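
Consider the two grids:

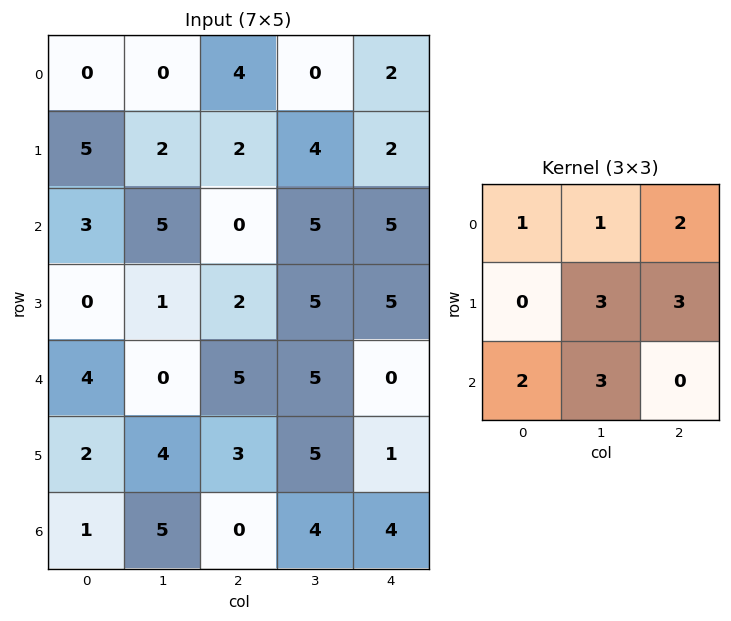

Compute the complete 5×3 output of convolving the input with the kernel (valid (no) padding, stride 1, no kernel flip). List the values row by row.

41 32 41
29 35 59
25 51 70
36 60 53
52 49 40

Output[0,0]: The receptive field on the input at this output position is [0 0 4 / 5 2 2 / 3 5 0]. Elementwise product with the kernel and sum: 0·1 + 0·1 + 4·2 + 2·3 + 2·3 + 3·2 + 5·3.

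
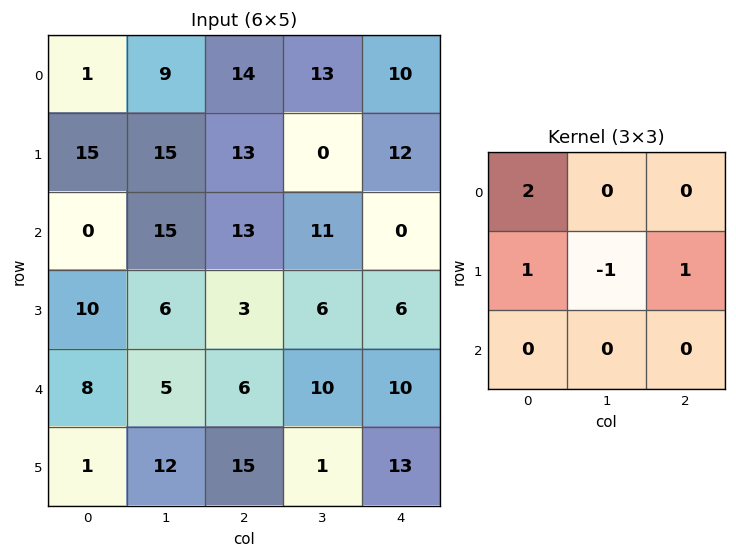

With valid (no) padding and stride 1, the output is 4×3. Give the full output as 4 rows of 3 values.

15 20 53
28 43 28
7 39 29
29 21 12

Output[0,0]: The receptive field on the input at this output position is [1 9 14 / 15 15 13 / 0 15 13]. Elementwise product with the kernel and sum: 1·2 + 15·1 + 15·-1 + 13·1.
Output[0,1]: The receptive field on the input at this output position is [9 14 13 / 15 13 0 / 15 13 11]. Elementwise product with the kernel and sum: 9·2 + 15·1 + 13·-1 + 0·1.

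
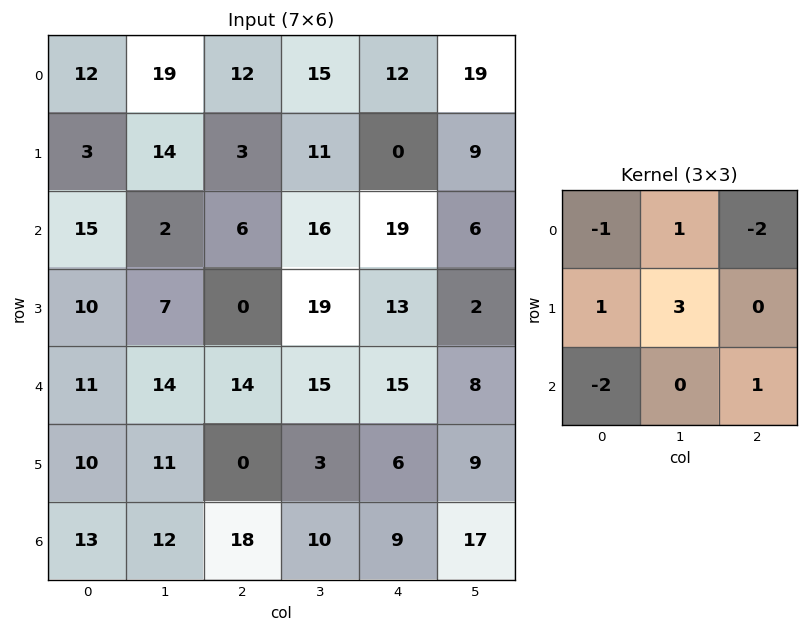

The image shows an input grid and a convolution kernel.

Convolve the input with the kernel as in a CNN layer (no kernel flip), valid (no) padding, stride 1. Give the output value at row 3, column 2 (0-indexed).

58

The receptive field on the input at this output position is [0 19 13 / 14 15 15 / 0 3 6]. Elementwise product with the kernel and sum: 0·-1 + 19·1 + 13·-2 + 14·1 + 15·3 + 0·-2 + 6·1.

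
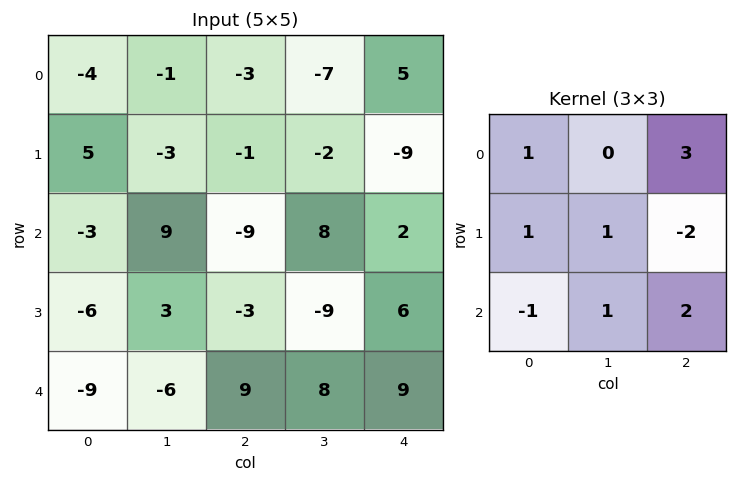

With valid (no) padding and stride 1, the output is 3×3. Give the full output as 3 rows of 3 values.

Output[0,0]: The receptive field on the input at this output position is [-4 -1 -3 / 5 -3 -1 / -3 9 -9]. Elementwise product with the kernel and sum: -4·1 + -3·3 + 5·1 + -3·1 + -1·-2 + -3·-1 + 9·1 + -9·2.
Output[0,1]: The receptive field on the input at this output position is [-1 -3 -7 / -3 -1 -2 / 9 -9 8]. Elementwise product with the kernel and sum: -1·1 + -7·3 + -3·1 + -1·1 + -2·-2 + 9·-1 + -9·1 + 8·2.

-15 -24 48
29 -49 -27
-6 82 -10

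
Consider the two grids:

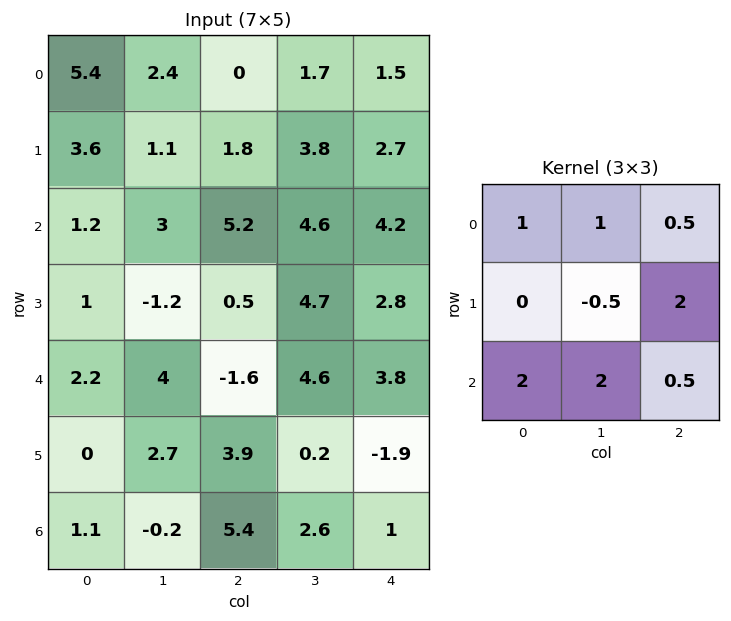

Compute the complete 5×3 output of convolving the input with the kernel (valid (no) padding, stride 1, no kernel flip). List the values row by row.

Output[0,0]: The receptive field on the input at this output position is [5.4 2.4 0 / 3.6 1.1 1.8 / 1.2 3 5.2]. Elementwise product with the kernel and sum: 5.4·1 + 2.4·1 + 0·0.5 + 1.1·-0.5 + 1.8·2 + 1.2·2 + 3·2 + 5.2·0.5.

21.85 28.65 27.65
14.35 12.35 24.85
20 26.75 23.05
2.2 24.95 19.15
16.35 14.85 17.5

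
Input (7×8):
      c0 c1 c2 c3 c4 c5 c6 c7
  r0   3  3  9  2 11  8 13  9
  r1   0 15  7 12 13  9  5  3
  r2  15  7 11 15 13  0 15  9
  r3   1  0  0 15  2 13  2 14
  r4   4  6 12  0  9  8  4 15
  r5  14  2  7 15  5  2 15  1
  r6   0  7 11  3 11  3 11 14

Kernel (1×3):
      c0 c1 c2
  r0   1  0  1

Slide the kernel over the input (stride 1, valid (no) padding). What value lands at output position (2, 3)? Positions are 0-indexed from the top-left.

The receptive field on the input at this output position is [15 13 0]. Elementwise product with the kernel and sum: 15·1 + 0·1.

15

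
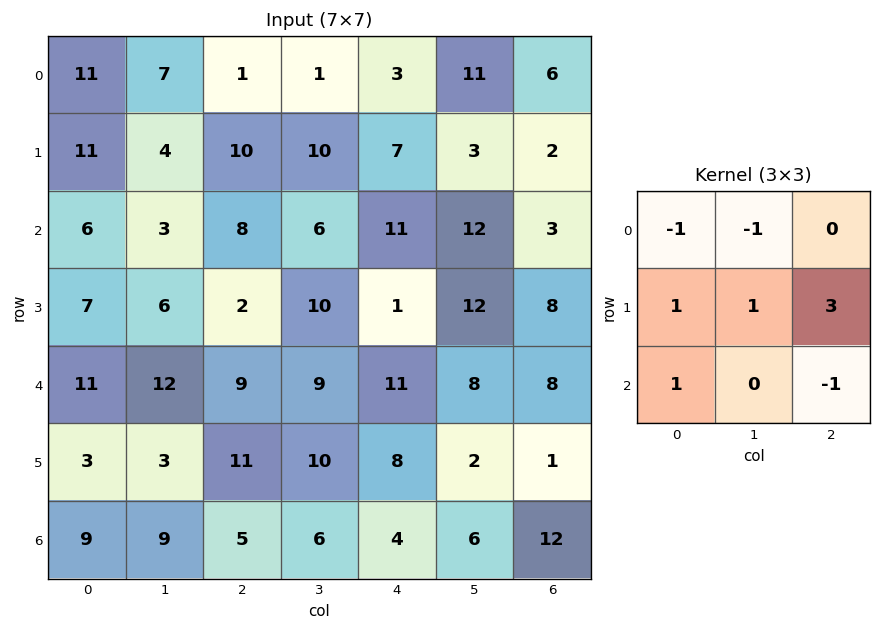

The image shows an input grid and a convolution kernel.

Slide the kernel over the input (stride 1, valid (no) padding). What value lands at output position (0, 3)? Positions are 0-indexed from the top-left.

16

The receptive field on the input at this output position is [1 3 11 / 10 7 3 / 6 11 12]. Elementwise product with the kernel and sum: 1·-1 + 3·-1 + 10·1 + 7·1 + 3·3 + 6·1 + 12·-1.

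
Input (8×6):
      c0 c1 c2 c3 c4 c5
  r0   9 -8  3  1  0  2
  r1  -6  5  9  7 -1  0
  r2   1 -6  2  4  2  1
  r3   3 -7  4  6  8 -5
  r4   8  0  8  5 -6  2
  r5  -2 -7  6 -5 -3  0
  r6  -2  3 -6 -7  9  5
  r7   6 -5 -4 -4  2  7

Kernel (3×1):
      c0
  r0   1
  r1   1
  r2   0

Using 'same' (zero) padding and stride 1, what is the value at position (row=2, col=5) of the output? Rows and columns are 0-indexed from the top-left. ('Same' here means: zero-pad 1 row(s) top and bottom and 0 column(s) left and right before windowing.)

1

The receptive field on the zero-padded input at this output position is [0 / 1 / -5]. Elementwise product with the kernel and sum: 0·1 + 1·1.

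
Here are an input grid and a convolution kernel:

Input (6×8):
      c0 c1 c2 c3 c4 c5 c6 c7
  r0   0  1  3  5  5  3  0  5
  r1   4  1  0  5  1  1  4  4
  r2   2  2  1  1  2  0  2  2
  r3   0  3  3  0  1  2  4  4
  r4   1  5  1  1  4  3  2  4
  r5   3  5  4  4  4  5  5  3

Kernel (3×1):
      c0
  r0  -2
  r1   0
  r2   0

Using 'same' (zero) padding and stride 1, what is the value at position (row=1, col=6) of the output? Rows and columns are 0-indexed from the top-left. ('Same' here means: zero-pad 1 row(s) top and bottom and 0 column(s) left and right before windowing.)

The receptive field on the zero-padded input at this output position is [0 / 4 / 2]. Elementwise product with the kernel and sum: 0·-2.

0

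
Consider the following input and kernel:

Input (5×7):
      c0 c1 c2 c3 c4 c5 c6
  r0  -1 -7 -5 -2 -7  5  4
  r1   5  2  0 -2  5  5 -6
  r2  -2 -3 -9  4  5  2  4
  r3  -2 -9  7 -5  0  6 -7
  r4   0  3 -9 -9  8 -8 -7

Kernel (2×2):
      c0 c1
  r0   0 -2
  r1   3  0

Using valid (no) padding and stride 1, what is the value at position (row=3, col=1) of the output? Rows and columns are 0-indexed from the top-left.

-5

The receptive field on the input at this output position is [-9 7 / 3 -9]. Elementwise product with the kernel and sum: 7·-2 + 3·3.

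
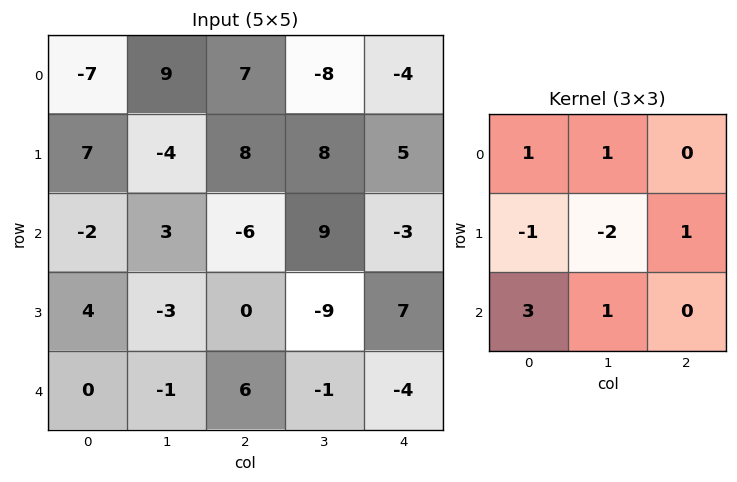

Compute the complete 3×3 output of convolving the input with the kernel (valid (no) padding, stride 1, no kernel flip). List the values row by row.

8 15 -29
2 13 -8
2 -6 45

Output[0,0]: The receptive field on the input at this output position is [-7 9 7 / 7 -4 8 / -2 3 -6]. Elementwise product with the kernel and sum: -7·1 + 9·1 + 7·-1 + -4·-2 + 8·1 + -2·3 + 3·1.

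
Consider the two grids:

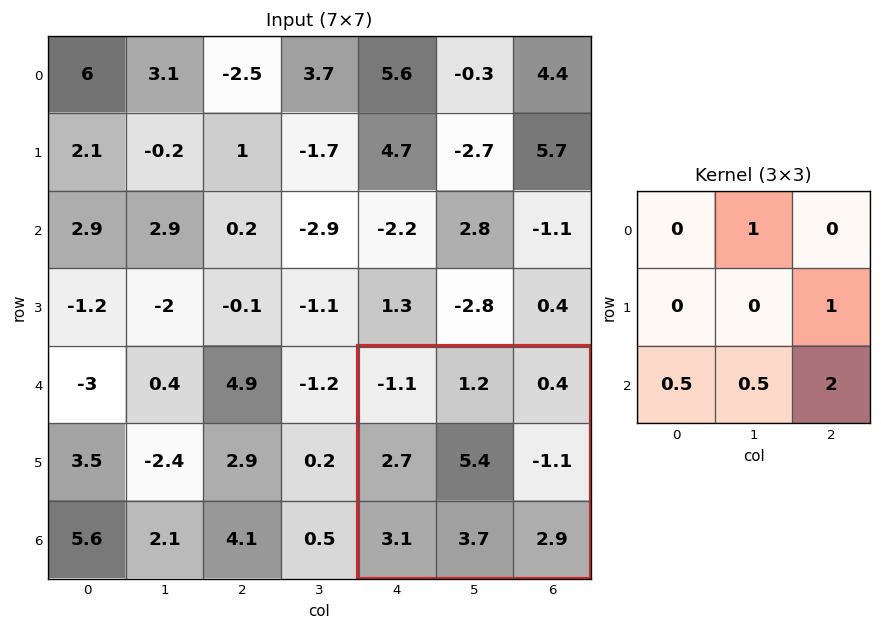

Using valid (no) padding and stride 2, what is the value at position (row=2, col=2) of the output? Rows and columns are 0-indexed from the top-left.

The receptive field on the input at this output position is [-1.1 1.2 0.4 / 2.7 5.4 -1.1 / 3.1 3.7 2.9]. Elementwise product with the kernel and sum: 1.2·1 + -1.1·1 + 3.1·0.5 + 3.7·0.5 + 2.9·2.

9.3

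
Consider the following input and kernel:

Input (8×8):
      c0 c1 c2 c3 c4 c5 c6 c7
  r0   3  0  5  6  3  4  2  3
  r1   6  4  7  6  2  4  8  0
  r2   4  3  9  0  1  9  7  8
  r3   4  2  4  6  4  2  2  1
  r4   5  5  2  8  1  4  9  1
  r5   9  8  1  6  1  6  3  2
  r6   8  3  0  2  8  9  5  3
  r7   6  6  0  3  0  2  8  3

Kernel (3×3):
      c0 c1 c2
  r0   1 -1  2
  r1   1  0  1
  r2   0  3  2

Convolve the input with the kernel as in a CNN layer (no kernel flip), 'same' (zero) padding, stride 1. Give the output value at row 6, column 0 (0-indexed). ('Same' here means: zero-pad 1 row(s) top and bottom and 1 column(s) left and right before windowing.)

40

The receptive field on the zero-padded input at this output position is [0 9 8 / 0 8 3 / 0 6 6]. Elementwise product with the kernel and sum: 0·1 + 9·-1 + 8·2 + 0·1 + 3·1 + 6·3 + 6·2.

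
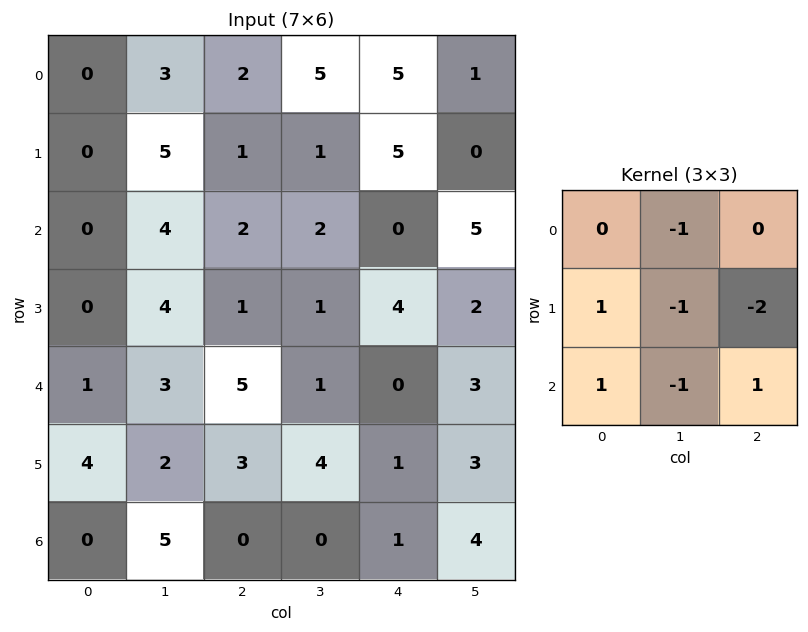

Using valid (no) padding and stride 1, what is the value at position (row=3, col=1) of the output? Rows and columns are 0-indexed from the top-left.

The receptive field on the input at this output position is [4 1 1 / 3 5 1 / 2 3 4]. Elementwise product with the kernel and sum: 1·-1 + 3·1 + 5·-1 + 1·-2 + 2·1 + 3·-1 + 4·1.

-2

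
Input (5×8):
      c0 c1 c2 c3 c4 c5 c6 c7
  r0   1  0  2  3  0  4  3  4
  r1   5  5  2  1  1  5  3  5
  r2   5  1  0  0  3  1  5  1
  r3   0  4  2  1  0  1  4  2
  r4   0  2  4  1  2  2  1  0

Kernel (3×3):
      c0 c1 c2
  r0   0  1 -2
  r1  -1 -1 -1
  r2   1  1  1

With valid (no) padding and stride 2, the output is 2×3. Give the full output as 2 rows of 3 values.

-10 2 -2
1 -2 -9

Output[0,0]: The receptive field on the input at this output position is [1 0 2 / 5 5 2 / 5 1 0]. Elementwise product with the kernel and sum: 0·1 + 2·-2 + 5·-1 + 5·-1 + 2·-1 + 5·1 + 1·1 + 0·1.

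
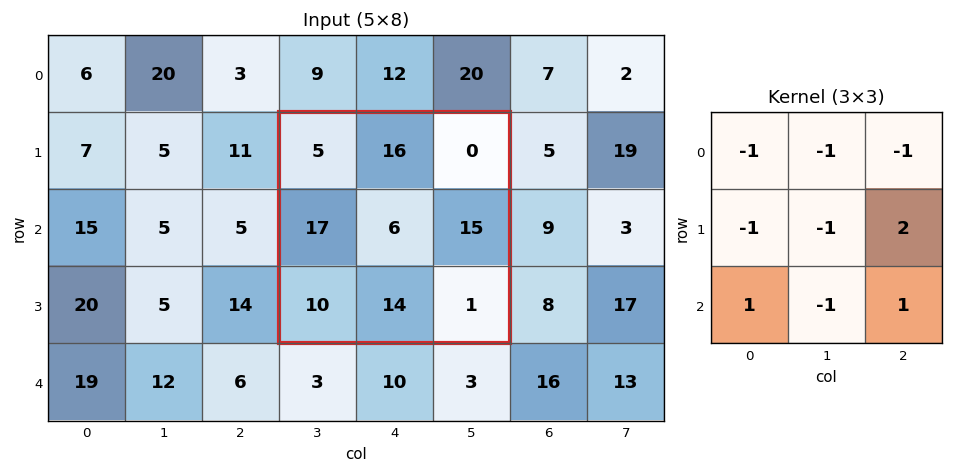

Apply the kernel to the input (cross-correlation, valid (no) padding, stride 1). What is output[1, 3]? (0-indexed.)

-17

The receptive field on the input at this output position is [5 16 0 / 17 6 15 / 10 14 1]. Elementwise product with the kernel and sum: 5·-1 + 16·-1 + 0·-1 + 17·-1 + 6·-1 + 15·2 + 10·1 + 14·-1 + 1·1.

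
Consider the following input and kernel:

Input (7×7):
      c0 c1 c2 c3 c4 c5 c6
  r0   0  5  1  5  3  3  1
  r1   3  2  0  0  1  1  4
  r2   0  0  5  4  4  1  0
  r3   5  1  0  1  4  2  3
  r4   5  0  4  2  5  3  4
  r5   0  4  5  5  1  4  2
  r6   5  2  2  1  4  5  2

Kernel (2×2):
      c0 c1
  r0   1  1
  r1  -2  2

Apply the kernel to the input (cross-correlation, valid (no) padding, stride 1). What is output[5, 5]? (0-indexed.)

The receptive field on the input at this output position is [4 2 / 5 2]. Elementwise product with the kernel and sum: 4·1 + 2·1 + 5·-2 + 2·2.

0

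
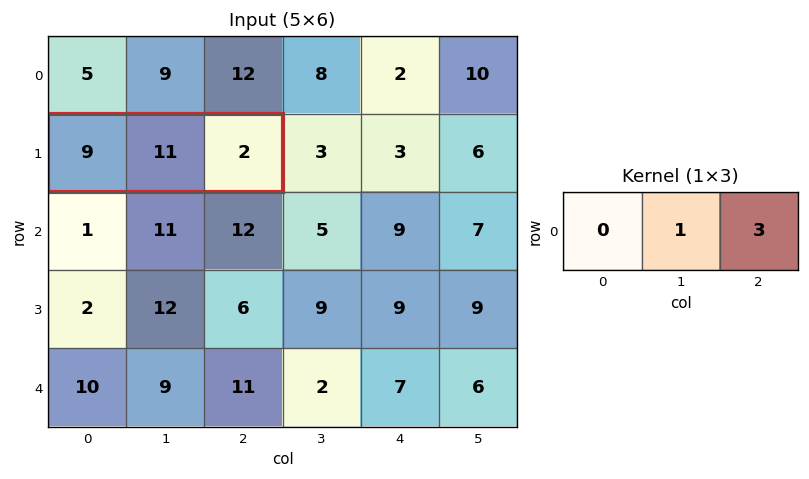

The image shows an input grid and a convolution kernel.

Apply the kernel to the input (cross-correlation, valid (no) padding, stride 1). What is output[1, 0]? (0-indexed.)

17

The receptive field on the input at this output position is [9 11 2]. Elementwise product with the kernel and sum: 11·1 + 2·3.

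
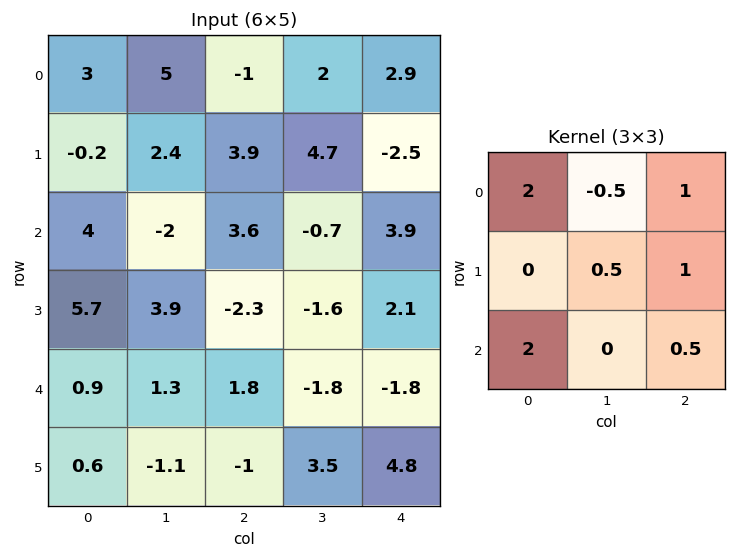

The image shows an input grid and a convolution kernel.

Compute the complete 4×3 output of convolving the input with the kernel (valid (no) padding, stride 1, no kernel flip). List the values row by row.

17.4 14.8 8.9
15.15 15.65 2.95
14.95 -7.55 15.45
10.3 6 -4

Output[0,0]: The receptive field on the input at this output position is [3 5 -1 / -0.2 2.4 3.9 / 4 -2 3.6]. Elementwise product with the kernel and sum: 3·2 + 5·-0.5 + -1·1 + 2.4·0.5 + 3.9·1 + 4·2 + 3.6·0.5.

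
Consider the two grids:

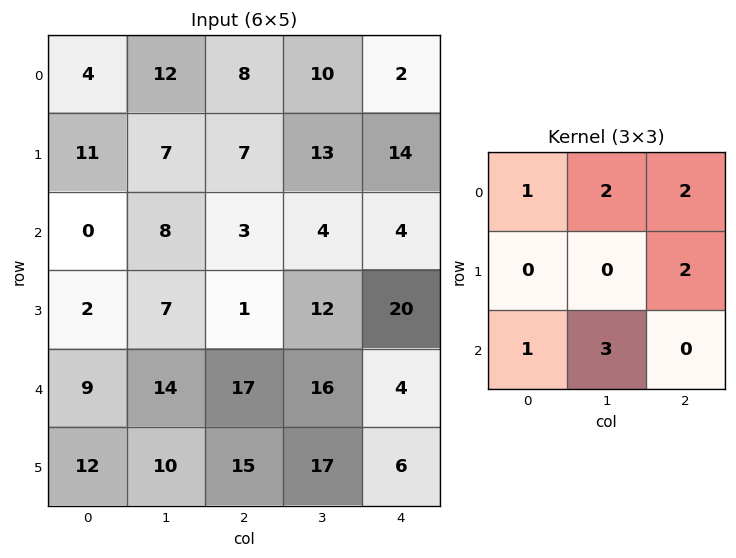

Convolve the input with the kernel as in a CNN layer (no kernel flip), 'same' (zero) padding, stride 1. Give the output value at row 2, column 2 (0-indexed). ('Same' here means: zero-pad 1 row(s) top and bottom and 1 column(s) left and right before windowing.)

65

The receptive field on the zero-padded input at this output position is [7 7 13 / 8 3 4 / 7 1 12]. Elementwise product with the kernel and sum: 7·1 + 7·2 + 13·2 + 4·2 + 7·1 + 1·3.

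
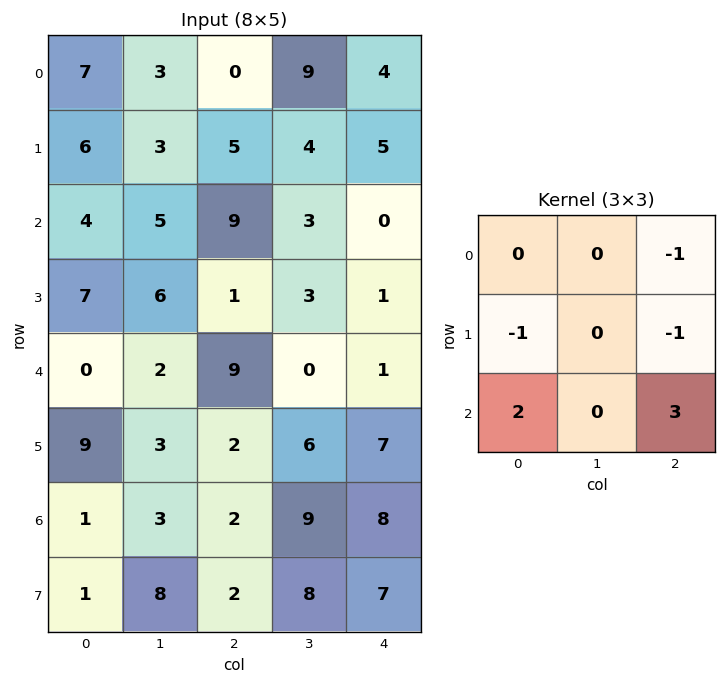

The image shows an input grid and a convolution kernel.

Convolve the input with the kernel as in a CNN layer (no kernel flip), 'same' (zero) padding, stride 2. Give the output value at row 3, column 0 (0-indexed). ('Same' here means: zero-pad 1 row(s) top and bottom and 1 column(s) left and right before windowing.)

18

The receptive field on the zero-padded input at this output position is [0 9 3 / 0 1 3 / 0 1 8]. Elementwise product with the kernel and sum: 3·-1 + 0·-1 + 3·-1 + 0·2 + 8·3.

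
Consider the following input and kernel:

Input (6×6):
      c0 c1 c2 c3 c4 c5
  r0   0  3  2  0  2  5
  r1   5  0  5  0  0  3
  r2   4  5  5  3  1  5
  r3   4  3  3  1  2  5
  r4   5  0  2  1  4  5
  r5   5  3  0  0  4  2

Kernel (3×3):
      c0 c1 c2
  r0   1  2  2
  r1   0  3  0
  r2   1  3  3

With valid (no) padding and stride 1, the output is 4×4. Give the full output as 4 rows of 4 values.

Output[0,0]: The receptive field on the input at this output position is [0 3 2 / 5 0 5 / 4 5 5]. Elementwise product with the kernel and sum: 0·1 + 3·2 + 2·2 + 0·3 + 4·1 + 5·3 + 5·3.
Output[0,1]: The receptive field on the input at this output position is [3 2 0 / 0 5 0 / 5 5 3]. Elementwise product with the kernel and sum: 3·1 + 2·2 + 0·2 + 5·3 + 5·1 + 5·3 + 3·3.

44 51 23 35
52 40 26 31
44 39 33 49
30 20 24 45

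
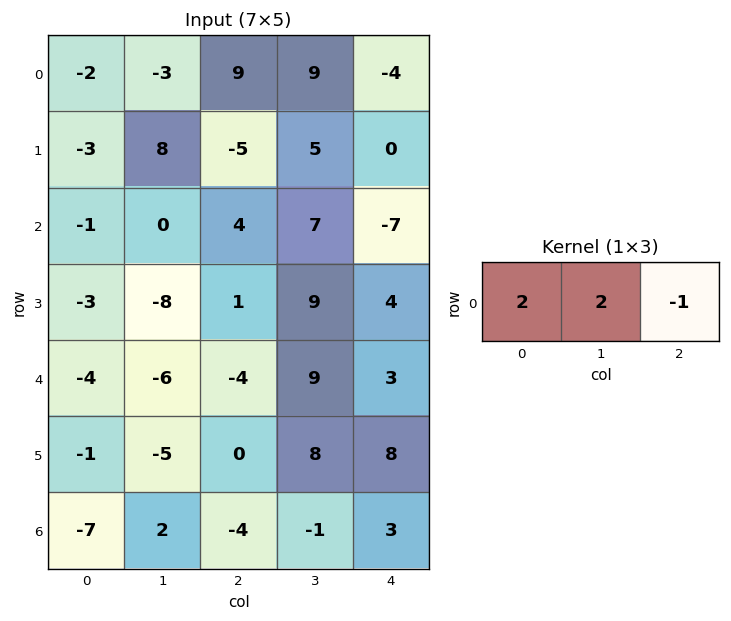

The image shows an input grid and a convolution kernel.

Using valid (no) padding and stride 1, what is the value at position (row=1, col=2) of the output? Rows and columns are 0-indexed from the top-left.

0

The receptive field on the input at this output position is [-5 5 0]. Elementwise product with the kernel and sum: -5·2 + 5·2 + 0·-1.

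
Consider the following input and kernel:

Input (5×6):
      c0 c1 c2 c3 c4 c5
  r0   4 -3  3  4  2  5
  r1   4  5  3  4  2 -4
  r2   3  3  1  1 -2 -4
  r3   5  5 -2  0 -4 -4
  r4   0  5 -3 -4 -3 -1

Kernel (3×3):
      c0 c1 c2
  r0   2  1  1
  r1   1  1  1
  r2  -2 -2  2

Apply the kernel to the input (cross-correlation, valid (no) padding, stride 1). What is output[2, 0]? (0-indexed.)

The receptive field on the input at this output position is [3 3 1 / 5 5 -2 / 0 5 -3]. Elementwise product with the kernel and sum: 3·2 + 3·1 + 1·1 + 5·1 + 5·1 + -2·1 + 0·-2 + 5·-2 + -3·2.

2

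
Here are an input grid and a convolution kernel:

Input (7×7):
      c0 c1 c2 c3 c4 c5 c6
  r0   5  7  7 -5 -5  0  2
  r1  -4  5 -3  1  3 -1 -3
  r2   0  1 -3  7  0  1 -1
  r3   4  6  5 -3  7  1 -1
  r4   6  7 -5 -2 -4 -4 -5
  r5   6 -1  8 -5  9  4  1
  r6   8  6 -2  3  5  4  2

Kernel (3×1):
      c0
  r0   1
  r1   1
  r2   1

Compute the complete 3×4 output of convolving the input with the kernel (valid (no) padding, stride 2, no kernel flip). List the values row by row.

Output[0,0]: The receptive field on the input at this output position is [5 / -4 / 0]. Elementwise product with the kernel and sum: 5·1 + -4·1 + 0·1.
Output[0,1]: The receptive field on the input at this output position is [7 / -3 / -3]. Elementwise product with the kernel and sum: 7·1 + -3·1 + -3·1.

1 1 -2 -2
10 -3 3 -7
20 1 10 -2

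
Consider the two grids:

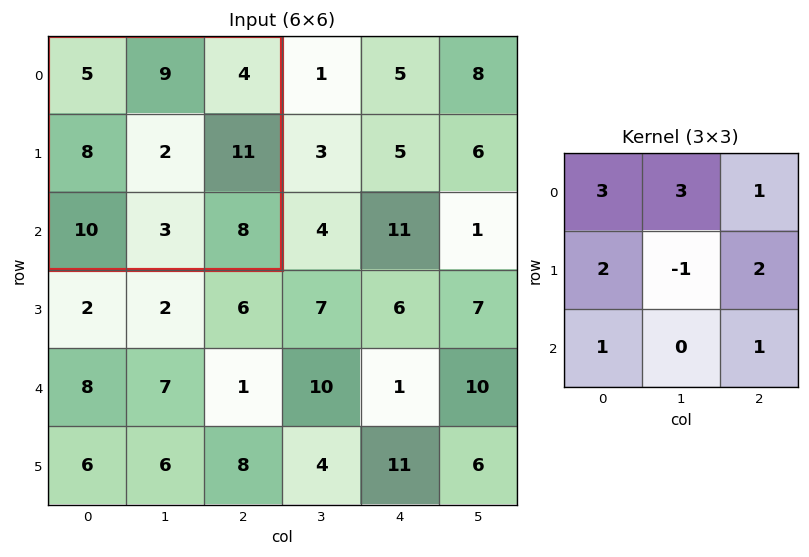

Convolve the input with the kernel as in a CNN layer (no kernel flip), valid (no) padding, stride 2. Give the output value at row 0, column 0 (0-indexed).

The receptive field on the input at this output position is [5 9 4 / 8 2 11 / 10 3 8]. Elementwise product with the kernel and sum: 5·3 + 9·3 + 4·1 + 8·2 + 2·-1 + 11·2 + 10·1 + 8·1.

100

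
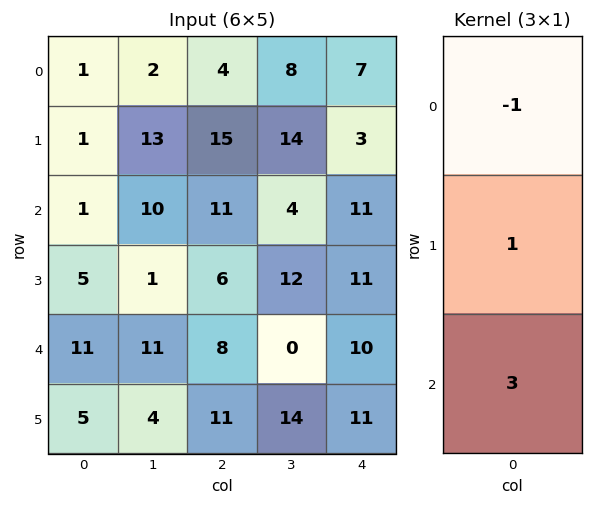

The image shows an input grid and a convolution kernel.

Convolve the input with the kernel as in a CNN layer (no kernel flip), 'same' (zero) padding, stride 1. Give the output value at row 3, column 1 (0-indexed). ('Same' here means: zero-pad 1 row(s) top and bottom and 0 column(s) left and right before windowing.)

24

The receptive field on the zero-padded input at this output position is [10 / 1 / 11]. Elementwise product with the kernel and sum: 10·-1 + 1·1 + 11·3.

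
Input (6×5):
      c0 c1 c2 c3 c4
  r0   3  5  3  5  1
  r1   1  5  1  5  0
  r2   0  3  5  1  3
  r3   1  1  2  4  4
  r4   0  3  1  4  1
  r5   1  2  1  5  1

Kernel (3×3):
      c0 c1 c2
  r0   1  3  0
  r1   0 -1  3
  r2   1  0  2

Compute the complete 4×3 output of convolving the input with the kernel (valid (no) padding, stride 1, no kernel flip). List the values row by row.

26 33 24
33 15 34
16 39 19
7 30 16

Output[0,0]: The receptive field on the input at this output position is [3 5 3 / 1 5 1 / 0 3 5]. Elementwise product with the kernel and sum: 3·1 + 5·3 + 5·-1 + 1·3 + 0·1 + 5·2.
Output[0,1]: The receptive field on the input at this output position is [5 3 5 / 5 1 5 / 3 5 1]. Elementwise product with the kernel and sum: 5·1 + 3·3 + 1·-1 + 5·3 + 3·1 + 1·2.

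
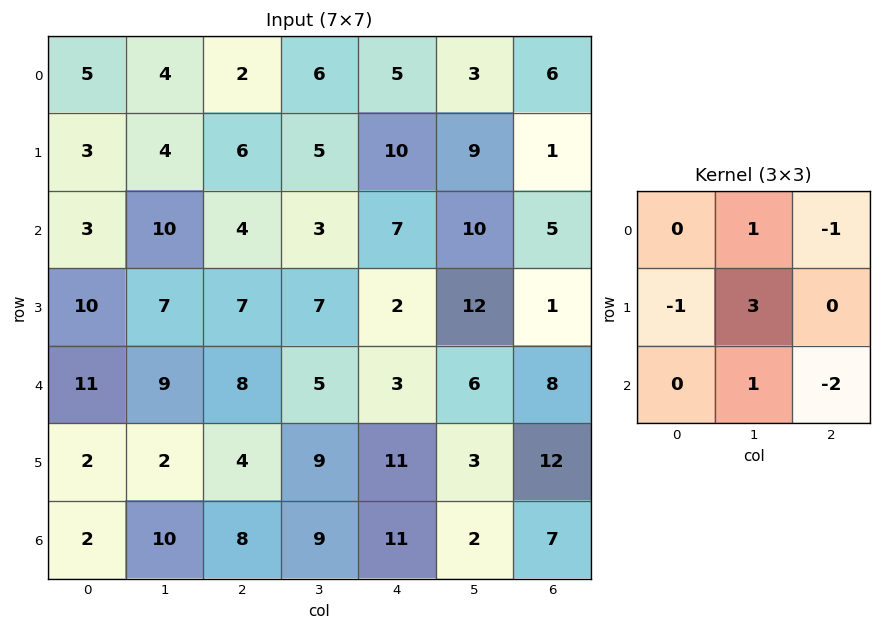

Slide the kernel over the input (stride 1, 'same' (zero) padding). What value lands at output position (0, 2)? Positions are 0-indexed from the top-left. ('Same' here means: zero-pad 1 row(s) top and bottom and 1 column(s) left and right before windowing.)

The receptive field on the zero-padded input at this output position is [0 0 0 / 4 2 6 / 4 6 5]. Elementwise product with the kernel and sum: 0·1 + 0·-1 + 4·-1 + 2·3 + 6·1 + 5·-2.

-2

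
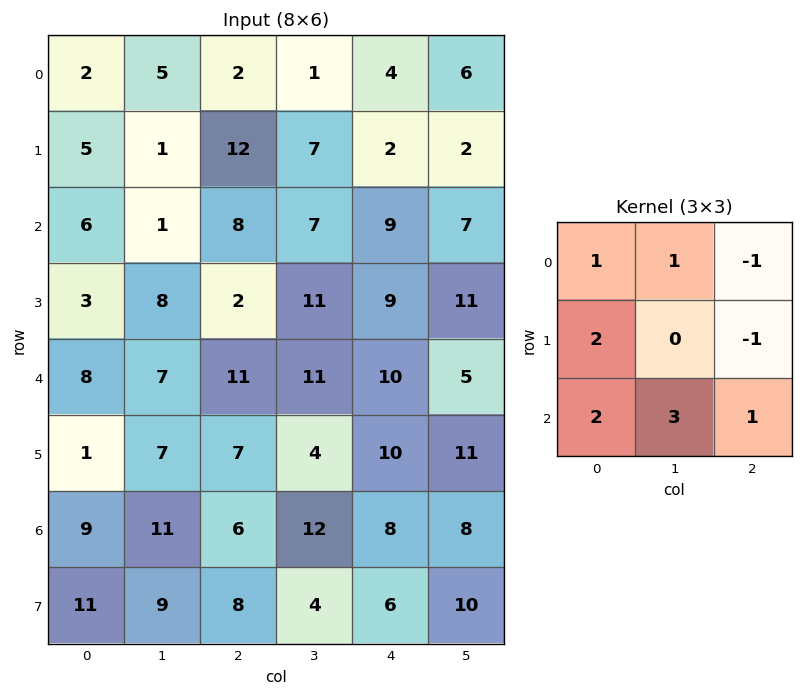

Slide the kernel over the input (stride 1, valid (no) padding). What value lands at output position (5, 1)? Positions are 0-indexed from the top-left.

66

The receptive field on the input at this output position is [7 7 4 / 11 6 12 / 9 8 4]. Elementwise product with the kernel and sum: 7·1 + 7·1 + 4·-1 + 11·2 + 12·-1 + 9·2 + 8·3 + 4·1.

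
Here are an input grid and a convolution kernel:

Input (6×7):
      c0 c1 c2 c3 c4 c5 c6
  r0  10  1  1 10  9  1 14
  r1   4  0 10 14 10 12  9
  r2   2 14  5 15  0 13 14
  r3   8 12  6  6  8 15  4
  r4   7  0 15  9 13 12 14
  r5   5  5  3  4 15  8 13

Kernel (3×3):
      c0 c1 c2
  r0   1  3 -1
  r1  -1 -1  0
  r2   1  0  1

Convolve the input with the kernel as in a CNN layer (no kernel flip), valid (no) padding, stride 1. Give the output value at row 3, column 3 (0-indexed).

5

The receptive field on the input at this output position is [6 8 15 / 9 13 12 / 4 15 8]. Elementwise product with the kernel and sum: 6·1 + 8·3 + 15·-1 + 9·-1 + 13·-1 + 4·1 + 8·1.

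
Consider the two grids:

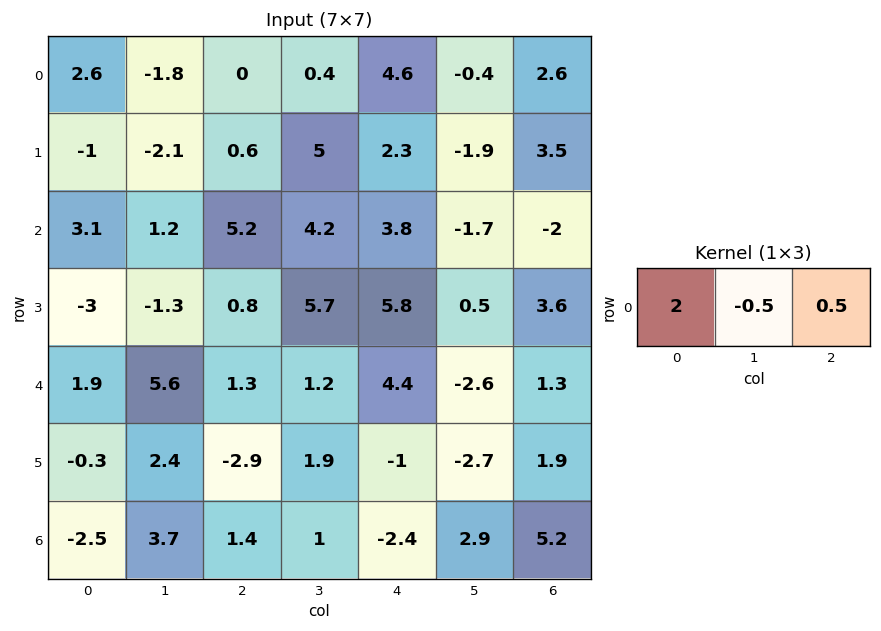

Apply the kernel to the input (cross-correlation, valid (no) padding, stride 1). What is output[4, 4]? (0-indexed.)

The receptive field on the input at this output position is [4.4 -2.6 1.3]. Elementwise product with the kernel and sum: 4.4·2 + -2.6·-0.5 + 1.3·0.5.

10.75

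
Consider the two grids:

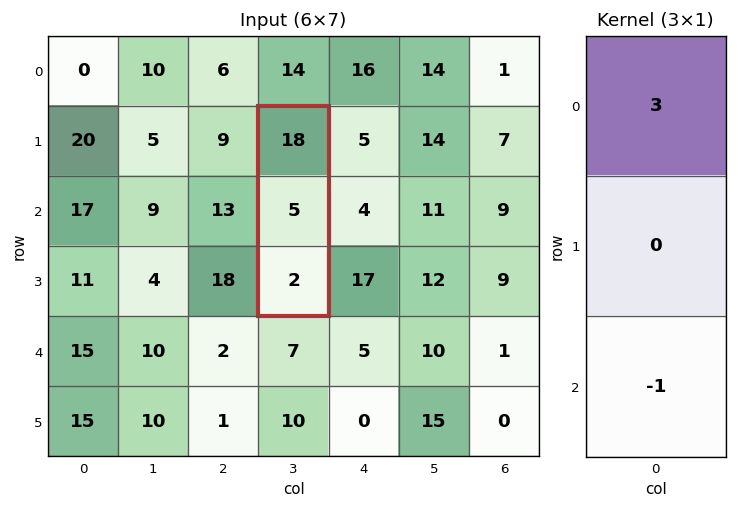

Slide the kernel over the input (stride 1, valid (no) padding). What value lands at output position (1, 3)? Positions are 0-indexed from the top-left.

52

The receptive field on the input at this output position is [18 / 5 / 2]. Elementwise product with the kernel and sum: 18·3 + 2·-1.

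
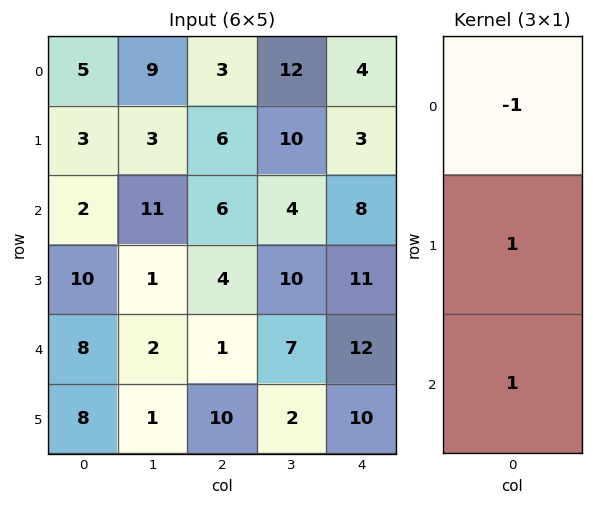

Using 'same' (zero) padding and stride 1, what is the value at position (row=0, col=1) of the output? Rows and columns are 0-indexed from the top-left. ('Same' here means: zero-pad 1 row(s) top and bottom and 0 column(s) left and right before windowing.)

12

The receptive field on the zero-padded input at this output position is [0 / 9 / 3]. Elementwise product with the kernel and sum: 0·-1 + 9·1 + 3·1.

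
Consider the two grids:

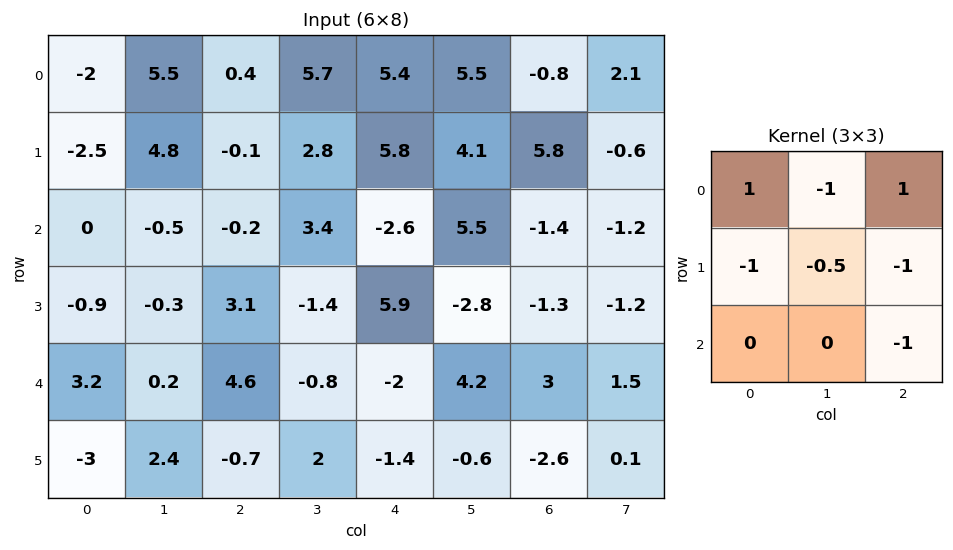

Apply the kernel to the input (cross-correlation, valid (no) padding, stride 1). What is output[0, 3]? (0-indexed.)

The receptive field on the input at this output position is [5.7 5.4 5.5 / 2.8 5.8 4.1 / 3.4 -2.6 5.5]. Elementwise product with the kernel and sum: 5.7·1 + 5.4·-1 + 5.5·1 + 2.8·-1 + 5.8·-0.5 + 4.1·-1 + 5.5·-1.

-9.5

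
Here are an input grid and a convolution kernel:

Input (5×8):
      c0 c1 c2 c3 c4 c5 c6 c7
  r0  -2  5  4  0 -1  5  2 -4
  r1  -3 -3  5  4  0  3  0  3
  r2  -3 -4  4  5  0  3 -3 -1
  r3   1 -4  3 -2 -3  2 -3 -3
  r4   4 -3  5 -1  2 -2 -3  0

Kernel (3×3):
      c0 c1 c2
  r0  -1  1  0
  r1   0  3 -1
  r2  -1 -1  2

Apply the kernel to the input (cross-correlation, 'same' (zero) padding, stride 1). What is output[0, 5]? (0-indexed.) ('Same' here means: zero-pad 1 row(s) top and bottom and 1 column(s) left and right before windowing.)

10

The receptive field on the zero-padded input at this output position is [0 0 0 / -1 5 2 / 0 3 0]. Elementwise product with the kernel and sum: 0·-1 + 0·1 + 5·3 + 2·-1 + 0·-1 + 3·-1 + 0·2.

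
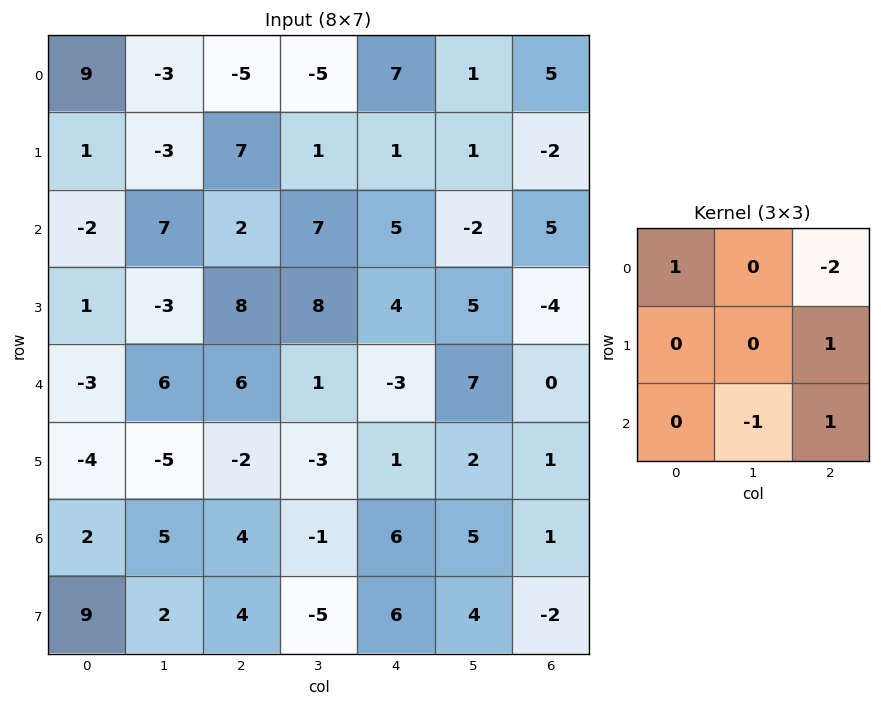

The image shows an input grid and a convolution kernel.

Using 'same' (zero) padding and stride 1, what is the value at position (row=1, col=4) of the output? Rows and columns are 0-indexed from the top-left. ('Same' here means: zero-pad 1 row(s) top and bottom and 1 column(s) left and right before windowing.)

-13

The receptive field on the zero-padded input at this output position is [-5 7 1 / 1 1 1 / 7 5 -2]. Elementwise product with the kernel and sum: -5·1 + 1·-2 + 1·1 + 5·-1 + -2·1.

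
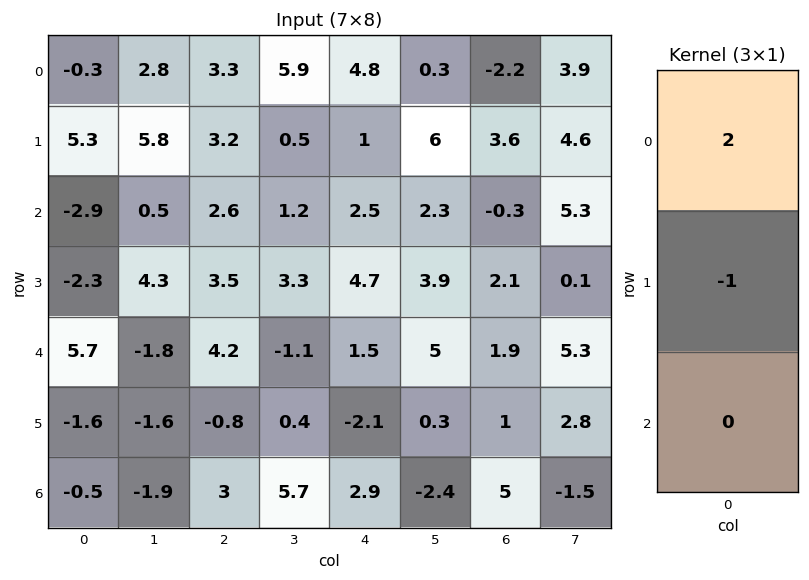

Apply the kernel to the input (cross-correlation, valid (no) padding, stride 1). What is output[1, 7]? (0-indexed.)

The receptive field on the input at this output position is [4.6 / 5.3 / 0.1]. Elementwise product with the kernel and sum: 4.6·2 + 5.3·-1.

3.9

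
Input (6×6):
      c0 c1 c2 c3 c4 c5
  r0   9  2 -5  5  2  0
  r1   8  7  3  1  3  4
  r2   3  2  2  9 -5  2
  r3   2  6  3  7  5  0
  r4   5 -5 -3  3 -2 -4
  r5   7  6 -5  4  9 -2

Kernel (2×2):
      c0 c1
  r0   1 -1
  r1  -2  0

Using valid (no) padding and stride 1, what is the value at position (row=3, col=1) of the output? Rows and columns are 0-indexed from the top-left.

13

The receptive field on the input at this output position is [6 3 / -5 -3]. Elementwise product with the kernel and sum: 6·1 + 3·-1 + -5·-2.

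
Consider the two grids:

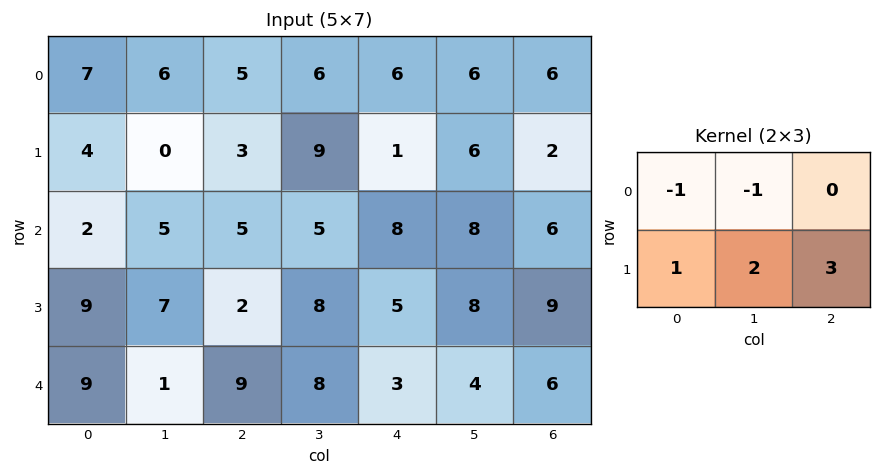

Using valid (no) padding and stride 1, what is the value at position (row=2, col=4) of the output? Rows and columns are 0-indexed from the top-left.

32

The receptive field on the input at this output position is [8 8 6 / 5 8 9]. Elementwise product with the kernel and sum: 8·-1 + 8·-1 + 5·1 + 8·2 + 9·3.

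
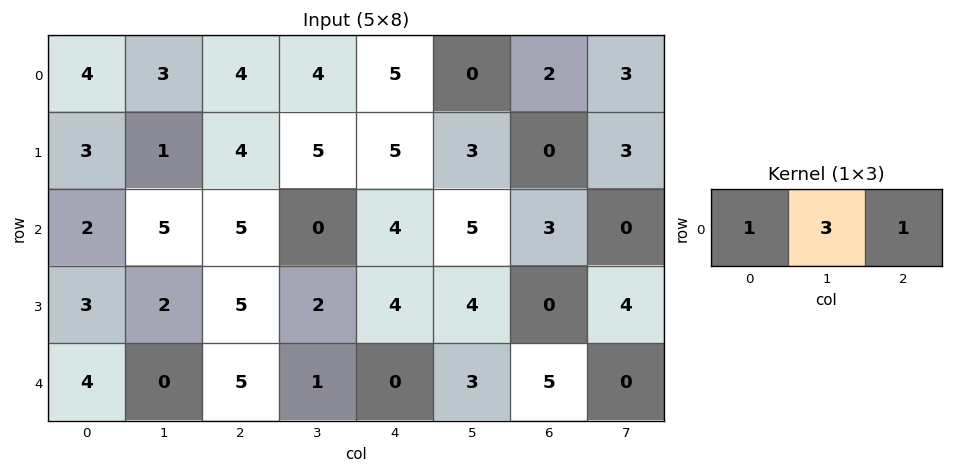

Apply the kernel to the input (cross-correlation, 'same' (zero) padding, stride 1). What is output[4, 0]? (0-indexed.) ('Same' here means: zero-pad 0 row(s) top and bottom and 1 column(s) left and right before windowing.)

12

The receptive field on the zero-padded input at this output position is [0 4 0]. Elementwise product with the kernel and sum: 0·1 + 4·3 + 0·1.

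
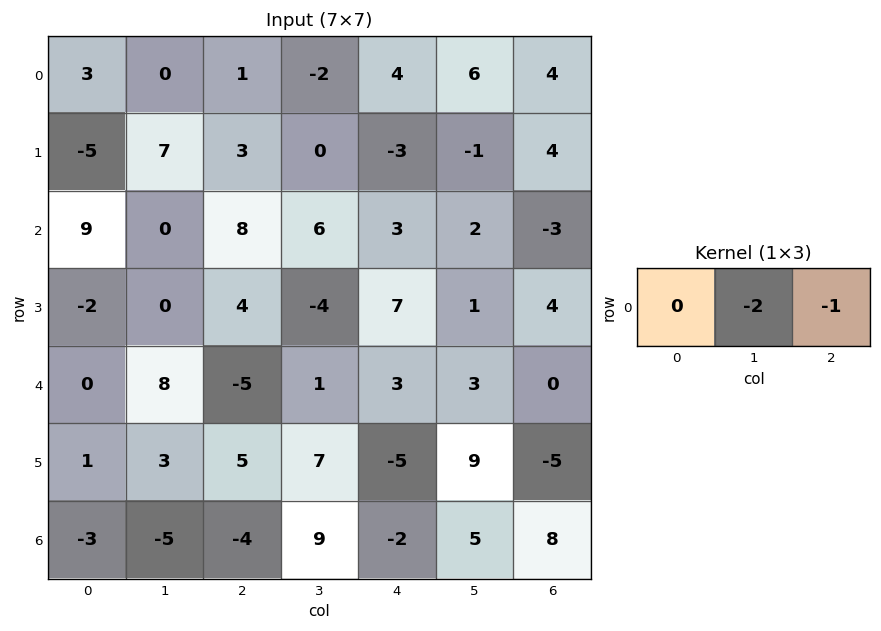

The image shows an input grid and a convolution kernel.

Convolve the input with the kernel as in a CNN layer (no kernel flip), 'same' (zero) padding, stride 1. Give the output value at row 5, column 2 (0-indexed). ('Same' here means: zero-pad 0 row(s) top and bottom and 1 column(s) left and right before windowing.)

The receptive field on the zero-padded input at this output position is [3 5 7]. Elementwise product with the kernel and sum: 5·-2 + 7·-1.

-17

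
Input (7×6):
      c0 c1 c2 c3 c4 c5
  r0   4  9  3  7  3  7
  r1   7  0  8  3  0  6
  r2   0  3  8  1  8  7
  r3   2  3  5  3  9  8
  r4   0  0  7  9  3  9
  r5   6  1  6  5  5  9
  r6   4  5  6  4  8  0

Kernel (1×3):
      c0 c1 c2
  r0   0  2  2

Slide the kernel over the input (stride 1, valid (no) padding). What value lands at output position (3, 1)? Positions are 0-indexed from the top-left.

16

The receptive field on the input at this output position is [3 5 3]. Elementwise product with the kernel and sum: 5·2 + 3·2.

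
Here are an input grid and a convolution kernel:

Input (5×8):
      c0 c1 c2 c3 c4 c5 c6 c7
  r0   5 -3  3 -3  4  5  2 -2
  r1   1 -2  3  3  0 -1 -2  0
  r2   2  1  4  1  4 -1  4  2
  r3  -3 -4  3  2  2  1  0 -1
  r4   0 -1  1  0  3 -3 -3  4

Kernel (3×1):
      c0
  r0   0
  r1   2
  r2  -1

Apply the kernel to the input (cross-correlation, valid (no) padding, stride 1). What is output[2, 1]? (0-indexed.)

-7

The receptive field on the input at this output position is [1 / -4 / -1]. Elementwise product with the kernel and sum: -4·2 + -1·-1.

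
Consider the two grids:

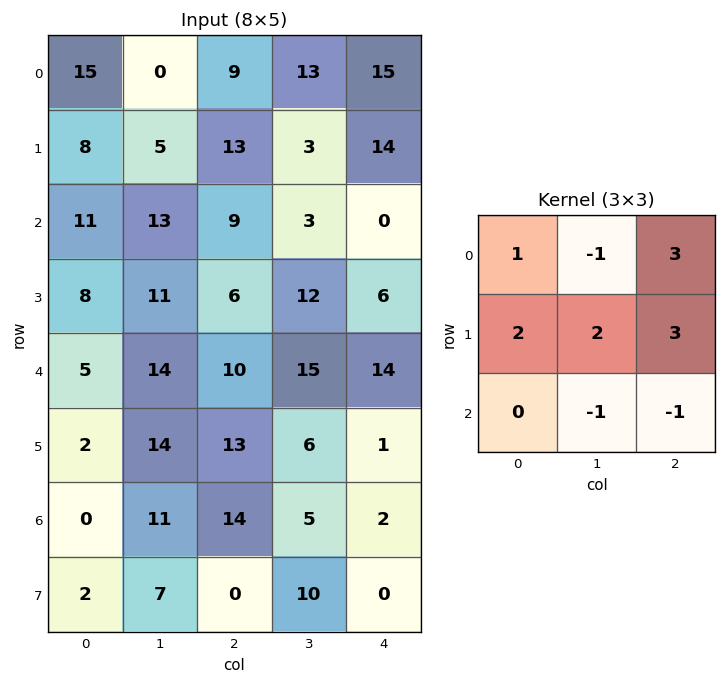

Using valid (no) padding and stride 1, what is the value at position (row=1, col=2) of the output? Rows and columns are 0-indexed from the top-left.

58

The receptive field on the input at this output position is [13 3 14 / 9 3 0 / 6 12 6]. Elementwise product with the kernel and sum: 13·1 + 3·-1 + 14·3 + 9·2 + 3·2 + 0·3 + 12·-1 + 6·-1.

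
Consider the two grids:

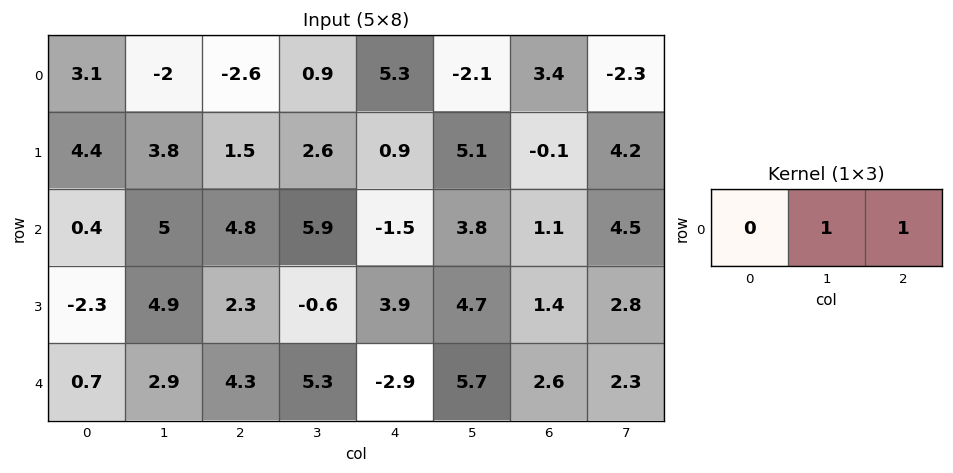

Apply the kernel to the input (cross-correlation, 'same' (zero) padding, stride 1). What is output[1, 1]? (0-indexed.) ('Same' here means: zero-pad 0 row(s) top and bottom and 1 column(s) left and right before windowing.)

The receptive field on the zero-padded input at this output position is [4.4 3.8 1.5]. Elementwise product with the kernel and sum: 3.8·1 + 1.5·1.

5.3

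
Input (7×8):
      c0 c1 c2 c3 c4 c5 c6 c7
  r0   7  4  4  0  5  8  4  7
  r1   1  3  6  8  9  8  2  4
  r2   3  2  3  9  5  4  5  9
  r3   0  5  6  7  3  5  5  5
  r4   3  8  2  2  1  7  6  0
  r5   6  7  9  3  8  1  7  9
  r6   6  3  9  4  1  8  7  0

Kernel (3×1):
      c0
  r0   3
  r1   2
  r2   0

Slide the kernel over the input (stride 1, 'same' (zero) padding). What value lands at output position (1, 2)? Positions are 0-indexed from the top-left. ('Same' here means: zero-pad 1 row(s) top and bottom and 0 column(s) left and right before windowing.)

The receptive field on the zero-padded input at this output position is [4 / 6 / 3]. Elementwise product with the kernel and sum: 4·3 + 6·2.

24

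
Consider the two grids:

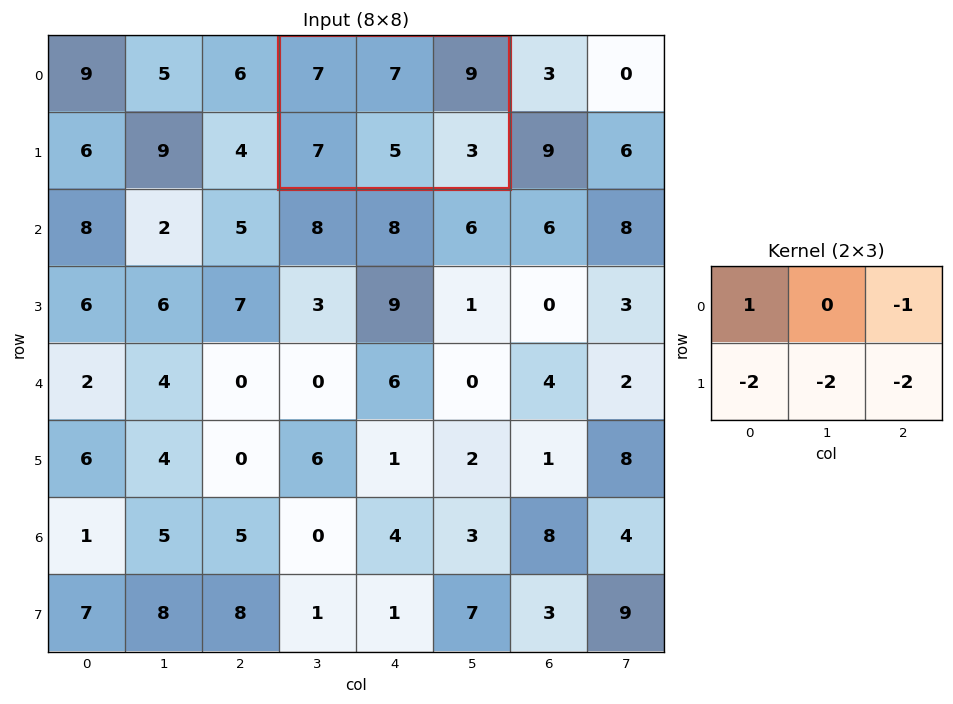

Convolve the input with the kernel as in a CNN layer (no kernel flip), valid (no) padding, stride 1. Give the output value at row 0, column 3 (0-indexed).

The receptive field on the input at this output position is [7 7 9 / 7 5 3]. Elementwise product with the kernel and sum: 7·1 + 9·-1 + 7·-2 + 5·-2 + 3·-2.

-32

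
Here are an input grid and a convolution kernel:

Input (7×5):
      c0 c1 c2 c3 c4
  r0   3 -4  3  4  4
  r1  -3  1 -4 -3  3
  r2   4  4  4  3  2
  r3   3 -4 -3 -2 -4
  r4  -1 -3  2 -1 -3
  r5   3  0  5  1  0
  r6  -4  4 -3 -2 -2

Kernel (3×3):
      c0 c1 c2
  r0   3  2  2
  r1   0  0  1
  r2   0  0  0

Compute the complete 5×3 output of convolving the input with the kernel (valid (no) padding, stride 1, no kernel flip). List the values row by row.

Output[0,0]: The receptive field on the input at this output position is [3 -4 3 / -3 1 -4 / 4 4 4]. Elementwise product with the kernel and sum: 3·3 + -4·2 + 3·2 + -4·1.
Output[0,1]: The receptive field on the input at this output position is [-4 3 4 / 1 -4 -3 / 4 4 3]. Elementwise product with the kernel and sum: -4·3 + 3·2 + 4·2 + -3·1.

3 -1 28
-11 -8 -10
25 24 18
-3 -23 -24
0 -6 -2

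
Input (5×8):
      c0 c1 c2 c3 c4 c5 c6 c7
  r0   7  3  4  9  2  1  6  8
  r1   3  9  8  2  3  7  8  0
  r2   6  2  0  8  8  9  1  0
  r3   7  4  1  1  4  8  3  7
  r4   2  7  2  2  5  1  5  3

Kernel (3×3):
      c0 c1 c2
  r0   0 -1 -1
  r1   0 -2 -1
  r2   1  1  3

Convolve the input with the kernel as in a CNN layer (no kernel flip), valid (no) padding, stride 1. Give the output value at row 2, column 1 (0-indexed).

4

The receptive field on the input at this output position is [2 0 8 / 4 1 1 / 7 2 2]. Elementwise product with the kernel and sum: 0·-1 + 8·-1 + 1·-2 + 1·-1 + 7·1 + 2·1 + 2·3.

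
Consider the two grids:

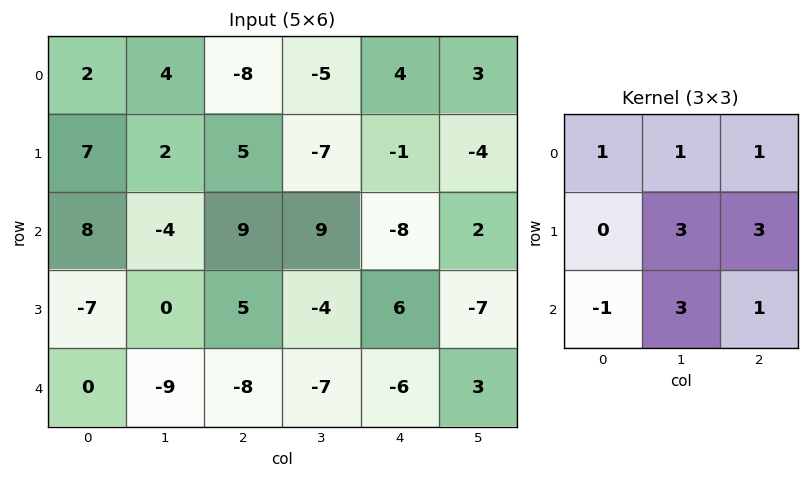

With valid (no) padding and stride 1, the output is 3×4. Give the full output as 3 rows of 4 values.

Output[0,0]: The receptive field on the input at this output position is [2 4 -8 / 7 2 5 / 8 -4 9]. Elementwise product with the kernel and sum: 2·1 + 4·1 + -8·1 + 2·3 + 5·3 + 8·-1 + -4·3 + 9·1.
Output[0,1]: The receptive field on the input at this output position is [4 -8 -5 / 2 5 -7 / -4 9 9]. Elementwise product with the kernel and sum: 4·1 + -8·1 + -5·1 + 5·3 + -7·3 + -4·-1 + 9·3 + 9·1.

8 25 -23 -44
41 65 -11 -15
-7 -5 -3 -8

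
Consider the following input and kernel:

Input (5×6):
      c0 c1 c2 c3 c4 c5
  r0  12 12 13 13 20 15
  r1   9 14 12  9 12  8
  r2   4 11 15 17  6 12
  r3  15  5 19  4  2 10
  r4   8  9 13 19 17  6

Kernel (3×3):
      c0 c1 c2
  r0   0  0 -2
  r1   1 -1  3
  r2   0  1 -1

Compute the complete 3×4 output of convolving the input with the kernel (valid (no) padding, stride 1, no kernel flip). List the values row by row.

1 1 10 -15
0 44 -6 23
33 -42 11 19

Output[0,0]: The receptive field on the input at this output position is [12 12 13 / 9 14 12 / 4 11 15]. Elementwise product with the kernel and sum: 13·-2 + 9·1 + 14·-1 + 12·3 + 11·1 + 15·-1.
Output[0,1]: The receptive field on the input at this output position is [12 13 13 / 14 12 9 / 11 15 17]. Elementwise product with the kernel and sum: 13·-2 + 14·1 + 12·-1 + 9·3 + 15·1 + 17·-1.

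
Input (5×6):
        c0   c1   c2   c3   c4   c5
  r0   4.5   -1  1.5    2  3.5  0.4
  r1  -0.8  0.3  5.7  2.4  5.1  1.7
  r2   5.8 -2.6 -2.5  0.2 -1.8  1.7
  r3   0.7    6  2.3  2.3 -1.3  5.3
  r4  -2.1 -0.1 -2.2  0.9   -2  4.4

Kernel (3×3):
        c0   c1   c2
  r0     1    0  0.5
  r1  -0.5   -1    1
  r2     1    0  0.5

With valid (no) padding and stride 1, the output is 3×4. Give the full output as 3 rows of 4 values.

Output[0,0]: The receptive field on the input at this output position is [4.5 -1 1.5 / -0.8 0.3 5.7 / 5.8 -2.6 -2.5]. Elementwise product with the kernel and sum: 4.5·1 + 1.5·0.5 + -0.8·-0.5 + 0.3·-1 + 5.7·1 + 5.8·1 + -2.5·0.5.

15.6 -5.95 -0.3 -1.35
1.1 12.65 9.15 11.6
-2.7 -5.15 -11.35 9.6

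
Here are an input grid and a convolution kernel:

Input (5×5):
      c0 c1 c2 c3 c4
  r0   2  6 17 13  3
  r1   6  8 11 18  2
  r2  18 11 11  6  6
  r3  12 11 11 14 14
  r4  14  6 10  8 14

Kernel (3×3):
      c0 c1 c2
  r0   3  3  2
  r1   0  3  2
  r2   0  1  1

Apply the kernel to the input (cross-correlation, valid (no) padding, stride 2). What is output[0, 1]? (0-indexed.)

The receptive field on the input at this output position is [17 13 3 / 11 18 2 / 11 6 6]. Elementwise product with the kernel and sum: 17·3 + 13·3 + 3·2 + 18·3 + 2·2 + 6·1 + 6·1.

166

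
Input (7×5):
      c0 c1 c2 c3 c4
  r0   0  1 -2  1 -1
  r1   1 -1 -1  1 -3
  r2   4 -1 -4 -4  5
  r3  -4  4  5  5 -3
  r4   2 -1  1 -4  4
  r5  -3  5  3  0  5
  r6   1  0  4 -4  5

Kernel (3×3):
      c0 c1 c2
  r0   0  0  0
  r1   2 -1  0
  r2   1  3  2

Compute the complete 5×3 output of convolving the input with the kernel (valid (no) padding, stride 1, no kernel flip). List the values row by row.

-4 -22 -9
27 31 10
-11 -3 2
23 11 19
-2 11 8

Output[0,0]: The receptive field on the input at this output position is [0 1 -2 / 1 -1 -1 / 4 -1 -4]. Elementwise product with the kernel and sum: 1·2 + -1·-1 + 4·1 + -1·3 + -4·2.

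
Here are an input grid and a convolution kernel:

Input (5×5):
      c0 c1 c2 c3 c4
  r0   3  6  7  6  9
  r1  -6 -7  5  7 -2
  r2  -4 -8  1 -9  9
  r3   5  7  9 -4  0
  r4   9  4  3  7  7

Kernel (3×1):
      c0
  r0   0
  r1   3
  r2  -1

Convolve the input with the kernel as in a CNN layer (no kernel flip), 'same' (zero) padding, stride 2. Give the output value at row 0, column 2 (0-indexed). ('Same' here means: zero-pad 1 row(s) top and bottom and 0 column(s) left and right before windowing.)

The receptive field on the zero-padded input at this output position is [0 / 9 / -2]. Elementwise product with the kernel and sum: 9·3 + -2·-1.

29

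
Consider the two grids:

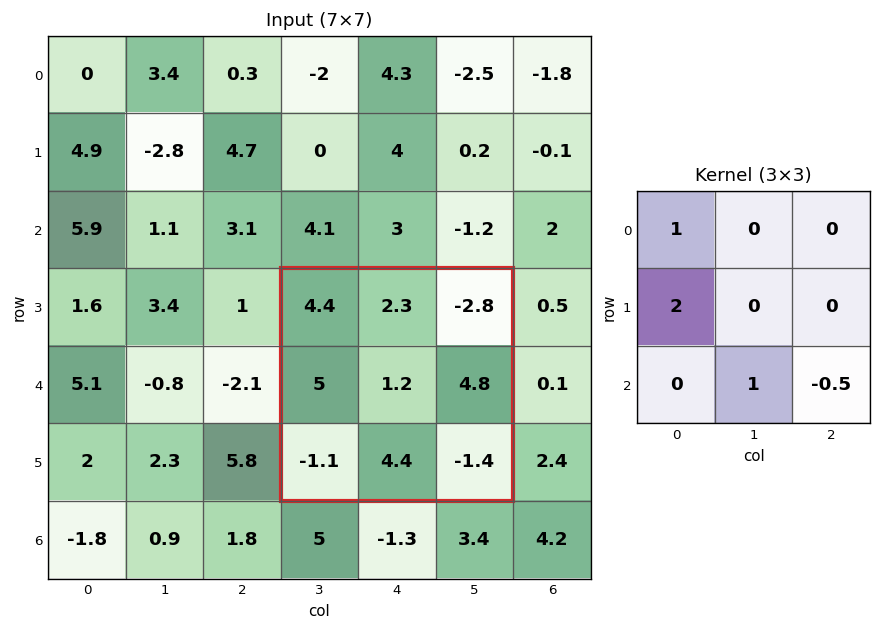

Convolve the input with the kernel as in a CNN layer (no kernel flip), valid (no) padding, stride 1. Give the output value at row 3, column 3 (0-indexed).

19.5

The receptive field on the input at this output position is [4.4 2.3 -2.8 / 5 1.2 4.8 / -1.1 4.4 -1.4]. Elementwise product with the kernel and sum: 4.4·1 + 5·2 + 4.4·1 + -1.4·-0.5.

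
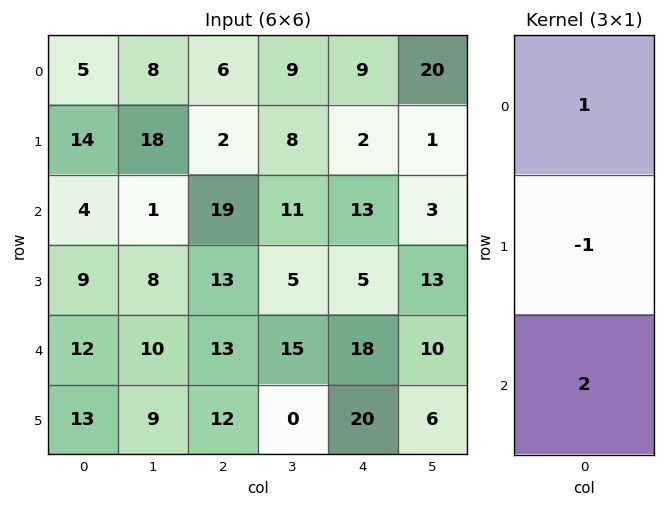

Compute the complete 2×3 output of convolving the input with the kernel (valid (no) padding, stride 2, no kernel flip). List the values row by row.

Output[0,0]: The receptive field on the input at this output position is [5 / 14 / 4]. Elementwise product with the kernel and sum: 5·1 + 14·-1 + 4·2.
Output[0,1]: The receptive field on the input at this output position is [6 / 2 / 19]. Elementwise product with the kernel and sum: 6·1 + 2·-1 + 19·2.

-1 42 33
19 32 44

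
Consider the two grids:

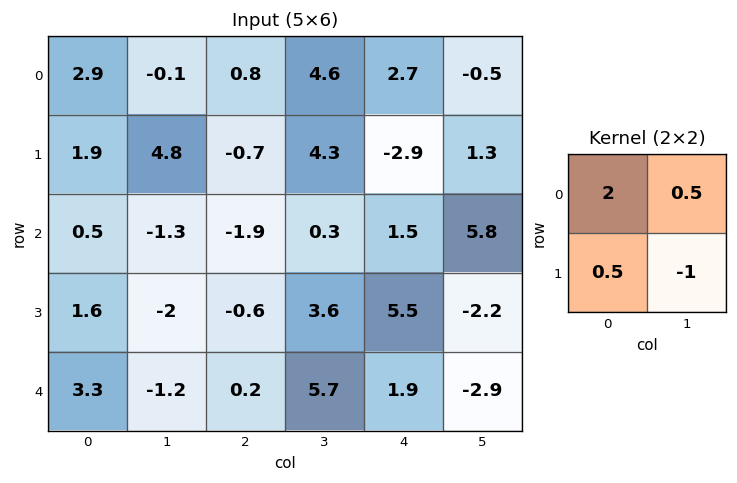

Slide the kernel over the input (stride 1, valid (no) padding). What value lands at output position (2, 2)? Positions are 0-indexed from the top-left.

-7.55

The receptive field on the input at this output position is [-1.9 0.3 / -0.6 3.6]. Elementwise product with the kernel and sum: -1.9·2 + 0.3·0.5 + -0.6·0.5 + 3.6·-1.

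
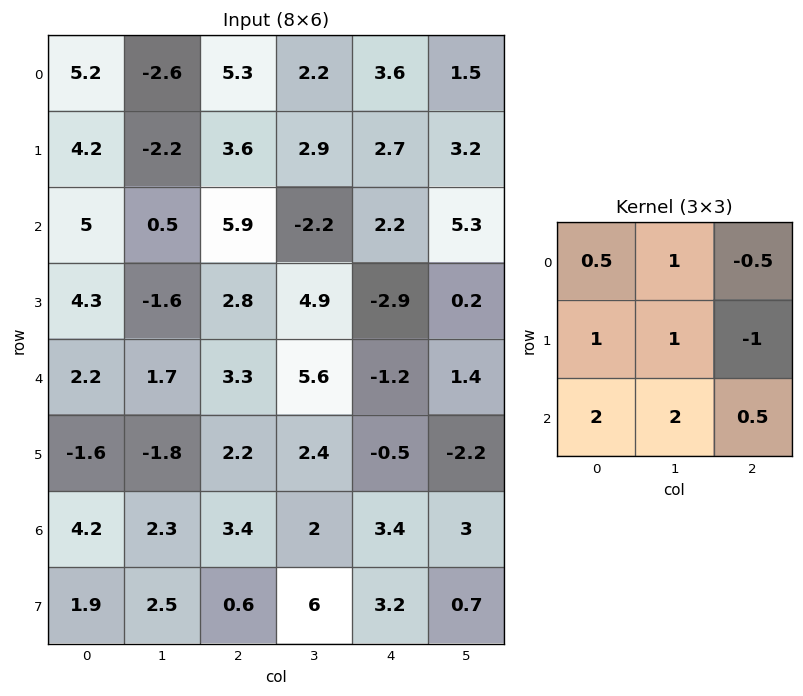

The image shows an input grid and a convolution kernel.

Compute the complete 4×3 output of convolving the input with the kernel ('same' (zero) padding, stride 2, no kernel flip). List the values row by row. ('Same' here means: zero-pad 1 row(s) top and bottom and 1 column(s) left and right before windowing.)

Output[0,0]: The receptive field on the zero-padded input at this output position is [0 0 0 / 0 5.2 -2.6 / 0 4.2 -2.2]. Elementwise product with the kernel and sum: 0·0.5 + 0·1 + 0·-0.5 + 0·1 + 5.2·1 + -2.6·-1 + 0·2 + 4.2·2 + -2.2·0.5.
Output[0,1]: The receptive field on the zero-padded input at this output position is [0 0 0 / -2.6 5.3 2.2 / -2.2 3.6 2.9]. Elementwise product with the kernel and sum: 0·0.5 + 0·1 + 0·-0.5 + -2.6·1 + 5.3·1 + 2.2·-1 + -2.2·2 + 3.6·2 + 2.9·0.5.

15.1 4.75 17.1
17.6 14.5 1.35
1.5 0.95 5.15
6.25 13 22.95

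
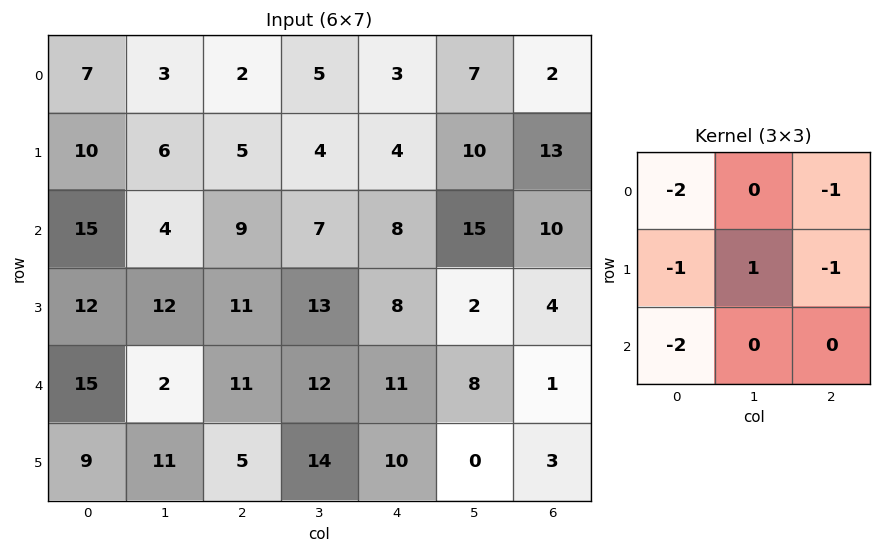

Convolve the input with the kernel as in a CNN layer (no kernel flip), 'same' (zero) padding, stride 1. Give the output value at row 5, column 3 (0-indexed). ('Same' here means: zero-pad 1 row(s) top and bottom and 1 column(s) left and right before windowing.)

-34

The receptive field on the zero-padded input at this output position is [11 12 11 / 5 14 10 / 0 0 0]. Elementwise product with the kernel and sum: 11·-2 + 11·-1 + 5·-1 + 14·1 + 10·-1 + 0·-2.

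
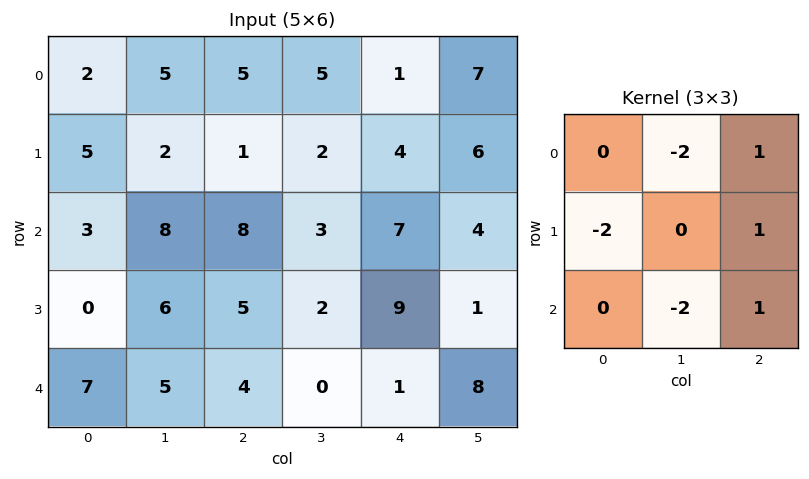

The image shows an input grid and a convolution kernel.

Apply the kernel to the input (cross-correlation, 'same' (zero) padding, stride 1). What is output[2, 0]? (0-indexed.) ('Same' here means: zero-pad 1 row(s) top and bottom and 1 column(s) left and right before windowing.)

The receptive field on the zero-padded input at this output position is [0 5 2 / 0 3 8 / 0 0 6]. Elementwise product with the kernel and sum: 5·-2 + 2·1 + 0·-2 + 8·1 + 0·-2 + 6·1.

6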